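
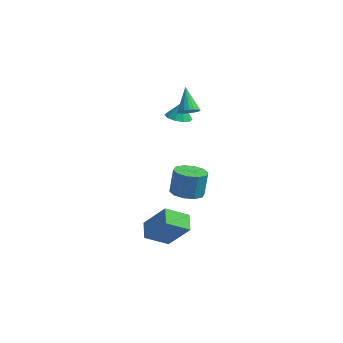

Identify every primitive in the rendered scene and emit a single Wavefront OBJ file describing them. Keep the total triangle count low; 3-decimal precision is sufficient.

v 0.475 -3.715 -4.739
v -0.75 -4.205 -3.87
v 0.216 -2.707 -4.537
v -1.009 -3.197 -3.667
v 1.669 -3.743 -3.073
v 0.444 -4.233 -2.203
v 1.41 -2.735 -2.87
v 0.185 -3.225 -2.001
v 0.735 -0.105 -3.81
v 1.293 -0.837 -3.473
v 1.363 -0.166 -2.133
v 0.805 0.565 -2.47
v 1.66 -0.413 -3.704
v 1.729 0.257 -2.364
v 1.673 0.128 -3.975
v 1.742 0.799 -2.635
v 1.328 0.58 -4.184
v 1.397 1.251 -2.844
v 0.756 0.771 -4.249
v 0.826 1.441 -2.909
v 0.177 0.626 -4.147
v 0.247 1.297 -2.807
v -0.189 0.203 -3.916
v -0.12 0.873 -2.576
v -0.202 -0.339 -3.645
v -0.133 0.332 -2.305
v 0.143 -0.791 -3.436
v 0.212 -0.12 -2.096
v 0.714 -0.981 -3.371
v 0.784 -0.311 -2.031
v 0.01 1.035 1.902
v 0.507 1.531 1.586
v 0.13 1.485 2.798
v 0.07 1.717 1.551
v -0.39 1.642 1.65
v -0.696 1.335 1.845
v -0.733 0.913 2.062
v -0.486 0.538 2.218
v -0.049 0.352 2.253
v 0.41 0.427 2.155
v 0.717 0.734 1.959
v 0.754 1.156 1.742
v 0.75 0.227 3.36
v 1.268 0.149 3.71
v 0.31 1.433 4.28
v 1.353 0.33 3.514
v 1.318 0.49 3.286
v 1.171 0.599 3.074
v 0.941 0.634 2.918
v 0.673 0.588 2.849
v 0.42 0.471 2.882
v 0.233 0.305 3.009
v 0.148 0.124 3.206
v 0.183 -0.037 3.433
v 0.33 -0.145 3.646
v 0.56 -0.18 3.802
v 0.828 -0.134 3.87
v 1.081 -0.017 3.838
f 2 4 1
f 5 2 1
f 1 4 3
f 3 5 1
f 2 8 4
f 6 2 5
f 6 8 2
f 4 8 3
f 7 5 3
f 3 8 7
f 7 6 5
f 8 6 7
f 10 9 13
f 10 13 11
f 11 13 14
f 11 14 12
f 13 9 15
f 13 15 14
f 14 15 16
f 14 16 12
f 15 9 17
f 15 17 16
f 16 17 18
f 16 18 12
f 17 9 19
f 17 19 18
f 18 19 20
f 18 20 12
f 19 9 21
f 19 21 20
f 20 21 22
f 20 22 12
f 21 9 23
f 21 23 22
f 22 23 24
f 22 24 12
f 23 9 25
f 23 25 24
f 24 25 26
f 24 26 12
f 25 9 27
f 25 27 26
f 26 27 28
f 26 28 12
f 27 9 29
f 27 29 28
f 28 29 30
f 28 30 12
f 29 9 10
f 29 10 30
f 30 10 11
f 30 11 12
f 32 31 34
f 32 34 33
f 34 31 35
f 34 35 33
f 35 31 36
f 35 36 33
f 36 31 37
f 36 37 33
f 37 31 38
f 37 38 33
f 38 31 39
f 38 39 33
f 39 31 40
f 39 40 33
f 40 31 41
f 40 41 33
f 41 31 42
f 41 42 33
f 42 31 32
f 42 32 33
f 44 43 46
f 44 46 45
f 46 43 47
f 46 47 45
f 47 43 48
f 47 48 45
f 48 43 49
f 48 49 45
f 49 43 50
f 49 50 45
f 50 43 51
f 50 51 45
f 51 43 52
f 51 52 45
f 52 43 53
f 52 53 45
f 53 43 54
f 53 54 45
f 54 43 55
f 54 55 45
f 55 43 56
f 55 56 45
f 56 43 57
f 56 57 45
f 57 43 58
f 57 58 45
f 58 43 44
f 58 44 45



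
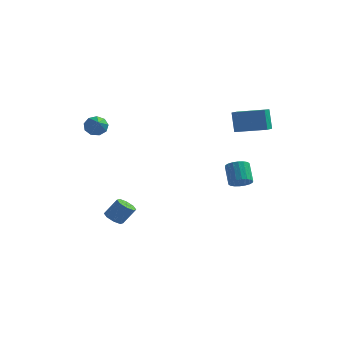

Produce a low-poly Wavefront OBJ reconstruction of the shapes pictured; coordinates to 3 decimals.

v -2.766 -1.617 -4.502
v -2.24 -1.916 -4.74
v -1.588 -1.582 -3.715
v -2.114 -1.283 -3.478
v -2.267 -1.439 -4.878
v -1.614 -1.105 -3.854
v -2.586 -1.066 -4.797
v -1.933 -0.732 -3.772
v -3.011 -1.016 -4.543
v -2.358 -0.682 -3.518
v -3.292 -1.318 -4.265
v -2.64 -0.984 -3.24
v -3.266 -1.795 -4.126
v -2.613 -1.461 -3.102
v -2.947 -2.168 -4.208
v -2.294 -1.834 -3.183
v -2.522 -2.218 -4.462
v -1.869 -1.884 -3.437
v 3.144 1.756 1.712
v 2.857 2.112 3.035
v 3.095 2.824 1.414
v 2.808 3.18 2.737
v 4.992 1.94 2.063
v 4.705 2.296 3.386
v 4.943 3.008 1.765
v 4.656 3.364 3.088
v -3.673 -1.793 2.553
v -3.388 -1.993 1.958
v -2.867 -3.367 3.467
v -3.093 -1.707 2.19
v -3.07 -1.461 2.592
v -3.329 -1.371 2.976
v -3.749 -1.478 3.163
v -4.134 -1.733 3.064
v -4.303 -2.016 2.726
v -4.178 -2.195 2.308
v -3.817 -2.186 2.004
v 3.634 1.513 -2.061
v 4.25 1.477 -1.732
v 3.763 2.291 -0.729
v 3.146 2.327 -1.059
v 4.285 1.725 -1.916
v 3.798 2.539 -0.914
v 4.191 1.931 -2.13
v 3.703 2.745 -1.128
v 3.986 2.055 -2.33
v 3.499 2.869 -1.328
v 3.712 2.071 -2.476
v 3.224 2.885 -1.474
v 3.422 1.977 -2.541
v 2.934 2.791 -1.539
v 3.174 1.791 -2.51
v 2.687 2.605 -1.508
v 3.017 1.549 -2.391
v 2.53 2.363 -1.388
v 2.982 1.301 -2.206
v 2.495 2.115 -1.204
v 3.077 1.095 -1.992
v 2.589 1.909 -0.99
v 3.281 0.971 -1.792
v 2.794 1.785 -0.79
v 3.556 0.955 -1.646
v 3.068 1.769 -0.644
v 3.846 1.049 -1.581
v 3.358 1.863 -0.579
v 4.093 1.235 -1.612
v 3.606 2.049 -0.61
f 2 1 5
f 2 5 3
f 3 5 6
f 3 6 4
f 5 1 7
f 5 7 6
f 6 7 8
f 6 8 4
f 7 1 9
f 7 9 8
f 8 9 10
f 8 10 4
f 9 1 11
f 9 11 10
f 10 11 12
f 10 12 4
f 11 1 13
f 11 13 12
f 12 13 14
f 12 14 4
f 13 1 15
f 13 15 14
f 14 15 16
f 14 16 4
f 15 1 17
f 15 17 16
f 16 17 18
f 16 18 4
f 17 1 2
f 17 2 18
f 18 2 3
f 18 3 4
f 20 22 19
f 23 20 19
f 19 22 21
f 21 23 19
f 20 26 22
f 24 20 23
f 24 26 20
f 22 26 21
f 25 23 21
f 21 26 25
f 25 24 23
f 26 24 25
f 28 27 30
f 28 30 29
f 30 27 31
f 30 31 29
f 31 27 32
f 31 32 29
f 32 27 33
f 32 33 29
f 33 27 34
f 33 34 29
f 34 27 35
f 34 35 29
f 35 27 36
f 35 36 29
f 36 27 37
f 36 37 29
f 37 27 28
f 37 28 29
f 39 38 42
f 39 42 40
f 40 42 43
f 40 43 41
f 42 38 44
f 42 44 43
f 43 44 45
f 43 45 41
f 44 38 46
f 44 46 45
f 45 46 47
f 45 47 41
f 46 38 48
f 46 48 47
f 47 48 49
f 47 49 41
f 48 38 50
f 48 50 49
f 49 50 51
f 49 51 41
f 50 38 52
f 50 52 51
f 51 52 53
f 51 53 41
f 52 38 54
f 52 54 53
f 53 54 55
f 53 55 41
f 54 38 56
f 54 56 55
f 55 56 57
f 55 57 41
f 56 38 58
f 56 58 57
f 57 58 59
f 57 59 41
f 58 38 60
f 58 60 59
f 59 60 61
f 59 61 41
f 60 38 62
f 60 62 61
f 61 62 63
f 61 63 41
f 62 38 64
f 62 64 63
f 63 64 65
f 63 65 41
f 64 38 66
f 64 66 65
f 65 66 67
f 65 67 41
f 66 38 39
f 66 39 67
f 67 39 40
f 67 40 41



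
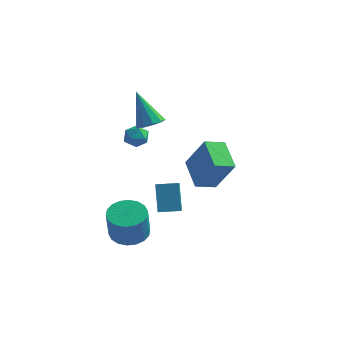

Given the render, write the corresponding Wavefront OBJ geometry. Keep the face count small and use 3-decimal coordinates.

v -1.904 1.98 2.41
v -1.443 2.592 2.49
v -2.836 2.44 4.27
v -1.835 2.732 2.259
v -2.253 2.585 2.086
v -2.538 2.207 2.037
v -2.58 1.742 2.13
v -2.365 1.369 2.33
v -1.973 1.228 2.562
v -1.555 1.375 2.735
v -1.27 1.753 2.784
v -1.227 2.218 2.691
v -4.02 4.231 0.043
v -3.386 4.586 -0.076
v -3.414 3.254 0.356
v -2.78 3.609 0.237
v -3.209 3.802 0.803
v -3.584 4.405 0.61
v -3.216 3.435 -0.33
v -3.591 4.038 -0.523
v -2.889 4.094 -0.306
v -2.885 4.321 0.394
v -3.915 3.519 -0.114
v -3.911 3.746 0.586
v -1.959 -1.039 -3.534
v -1.327 -0.281 -3.32
v -1.229 -0.843 -1.613
v -1.861 -1.601 -1.826
v -1.73 -0.101 -3.238
v -1.633 -0.663 -1.531
v -2.179 -0.107 -3.214
v -2.082 -0.669 -1.507
v -2.584 -0.297 -3.254
v -2.487 -0.859 -1.546
v -2.866 -0.635 -3.349
v -2.768 -1.197 -1.641
v -2.967 -1.052 -3.48
v -2.87 -1.614 -1.773
v -2.869 -1.467 -3.622
v -2.772 -2.029 -1.915
v -2.591 -1.797 -3.747
v -2.493 -2.359 -2.04
v -2.187 -1.977 -3.829
v -2.09 -2.539 -2.122
v -1.738 -1.971 -3.853
v -1.641 -2.533 -2.146
v -1.333 -1.781 -3.814
v -1.236 -2.343 -2.106
v -1.052 -1.443 -3.719
v -0.954 -2.005 -2.011
v -0.95 -1.026 -3.587
v -0.853 -1.588 -1.88
v -1.048 -0.611 -3.445
v -0.951 -1.173 -1.738
v -0.99 0.512 -2.842
v -0.682 -0.52 -2.169
v -1.39 1.307 -1.441
v -1.083 0.275 -0.767
v 0.063 0.885 -2.753
v 0.37 -0.147 -2.079
v -0.338 1.68 -1.351
v -0.03 0.648 -0.678
v 0.743 -0.613 1.695
v 1.769 -0.862 3.475
v 1.513 0.126 1.354
v 2.539 -0.123 3.134
v 1.661 -1.897 0.986
v 2.687 -2.146 2.766
v 2.431 -1.158 0.645
v 3.457 -1.407 2.425
f 2 1 4
f 2 4 3
f 4 1 5
f 4 5 3
f 5 1 6
f 5 6 3
f 6 1 7
f 6 7 3
f 7 1 8
f 7 8 3
f 8 1 9
f 8 9 3
f 9 1 10
f 9 10 3
f 10 1 11
f 10 11 3
f 11 1 12
f 11 12 3
f 12 1 2
f 12 2 3
f 13 24 18
f 13 18 14
f 13 14 20
f 13 20 23
f 13 23 24
f 14 18 22
f 18 24 17
f 24 23 15
f 23 20 19
f 20 14 21
f 16 22 17
f 16 17 15
f 16 15 19
f 16 19 21
f 16 21 22
f 17 22 18
f 15 17 24
f 19 15 23
f 21 19 20
f 22 21 14
f 26 25 29
f 26 29 27
f 27 29 30
f 27 30 28
f 29 25 31
f 29 31 30
f 30 31 32
f 30 32 28
f 31 25 33
f 31 33 32
f 32 33 34
f 32 34 28
f 33 25 35
f 33 35 34
f 34 35 36
f 34 36 28
f 35 25 37
f 35 37 36
f 36 37 38
f 36 38 28
f 37 25 39
f 37 39 38
f 38 39 40
f 38 40 28
f 39 25 41
f 39 41 40
f 40 41 42
f 40 42 28
f 41 25 43
f 41 43 42
f 42 43 44
f 42 44 28
f 43 25 45
f 43 45 44
f 44 45 46
f 44 46 28
f 45 25 47
f 45 47 46
f 46 47 48
f 46 48 28
f 47 25 49
f 47 49 48
f 48 49 50
f 48 50 28
f 49 25 51
f 49 51 50
f 50 51 52
f 50 52 28
f 51 25 53
f 51 53 52
f 52 53 54
f 52 54 28
f 53 25 26
f 53 26 54
f 54 26 27
f 54 27 28
f 56 58 55
f 59 56 55
f 55 58 57
f 57 59 55
f 56 62 58
f 60 56 59
f 60 62 56
f 58 62 57
f 61 59 57
f 57 62 61
f 61 60 59
f 62 60 61
f 64 66 63
f 67 64 63
f 63 66 65
f 65 67 63
f 64 70 66
f 68 64 67
f 68 70 64
f 66 70 65
f 69 67 65
f 65 70 69
f 69 68 67
f 70 68 69



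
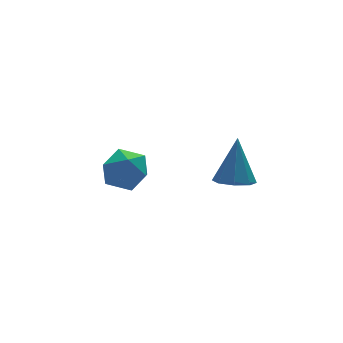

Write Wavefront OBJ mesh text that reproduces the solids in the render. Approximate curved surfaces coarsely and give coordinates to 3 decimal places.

v -2.662 2.761 -2.318
v -2.212 2.454 -1.431
v -2.268 1.286 -3.029
v -1.818 0.979 -2.142
v -2.851 1.092 -2.188
v -3.095 2.004 -1.749
v -1.385 1.736 -2.711
v -1.629 2.648 -2.272
v -1.423 1.821 -1.674
v -2.329 1.423 -1.351
v -2.151 2.317 -3.109
v -3.057 1.919 -2.786
v -0.116 -2.642 -0.663
v 0.566 -3.059 -0.696
v 0.376 -1.978 1.103
v 0.626 -2.495 -0.925
v 0.251 -2.017 -1.001
v -0.339 -1.905 -0.879
v -0.798 -2.225 -0.63
v -0.857 -2.79 -0.401
v -0.482 -3.268 -0.325
v 0.107 -3.38 -0.448
f 1 12 6
f 1 6 2
f 1 2 8
f 1 8 11
f 1 11 12
f 2 6 10
f 6 12 5
f 12 11 3
f 11 8 7
f 8 2 9
f 4 10 5
f 4 5 3
f 4 3 7
f 4 7 9
f 4 9 10
f 5 10 6
f 3 5 12
f 7 3 11
f 9 7 8
f 10 9 2
f 14 13 16
f 14 16 15
f 16 13 17
f 16 17 15
f 17 13 18
f 17 18 15
f 18 13 19
f 18 19 15
f 19 13 20
f 19 20 15
f 20 13 21
f 20 21 15
f 21 13 22
f 21 22 15
f 22 13 14
f 22 14 15



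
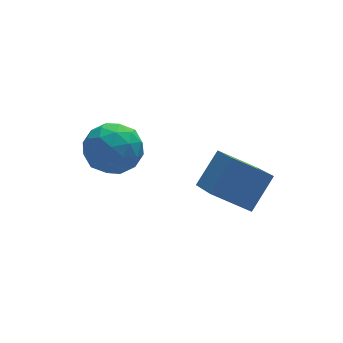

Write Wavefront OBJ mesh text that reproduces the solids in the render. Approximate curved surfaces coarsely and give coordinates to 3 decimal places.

v -0.383 -1.458 -1.262
v -0.467 -2.935 -0.346
v 0.452 -0.934 -0.34
v 0.368 -2.411 0.576
v 0.692 -1.949 -1.956
v 0.608 -3.426 -1.04
v 1.527 -1.425 -1.034
v 1.443 -2.902 -0.118
v -3.091 0.965 -0.594
v -2.341 1.396 -1.026
v -2.239 -0.336 -0.414
v -1.489 0.095 -0.846
v -1.776 0.389 0.03
v -2.302 1.192 -0.082
v -2.278 -0.132 -1.358
v -2.804 0.671 -1.47
v -1.838 0.718 -1.499
v -1.528 1.04 -0.641
v -3.052 0.02 -0.799
v -2.742 0.342 0.059
v -2.791 1.294 -0.826
v -1.789 -0.234 -0.614
v -1.958 -0.062 -0.099
v -1.517 0.191 -0.354
v -2.768 1.175 -0.27
v -2.327 1.428 -0.525
v -1.995 0.836 0.096
v -2.253 -0.368 -0.915
v -1.812 -0.115 -1.17
v -3.063 0.869 -1.086
v -2.622 1.122 -1.341
v -2.585 0.224 -1.536
v -2.055 1.149 -1.358
v -1.554 0.385 -1.252
v -2.017 0.251 -1.553
v -2.327 0.724 -1.619
v -1.872 1.339 -0.854
v -1.371 0.574 -0.748
v -1.54 0.747 -0.233
v -1.85 1.219 -0.298
v -1.577 0.94 -1.132
v -3.209 0.486 -0.692
v -2.708 -0.279 -0.586
v -2.73 -0.159 -1.142
v -3.04 0.313 -1.207
v -3.026 0.675 -0.188
v -2.525 -0.089 -0.082
v -2.253 0.336 0.179
v -2.563 0.809 0.113
v -3.003 0.12 -0.308
f 2 4 1
f 5 2 1
f 1 4 3
f 3 5 1
f 2 8 4
f 6 2 5
f 6 8 2
f 4 8 3
f 7 5 3
f 3 8 7
f 7 6 5
f 8 6 7
f 9 46 25
f 46 20 49
f 25 49 14
f 46 49 25
f 9 25 21
f 25 14 26
f 21 26 10
f 25 26 21
f 9 21 30
f 21 10 31
f 30 31 16
f 21 31 30
f 9 30 42
f 30 16 45
f 42 45 19
f 30 45 42
f 9 42 46
f 42 19 50
f 46 50 20
f 42 50 46
f 10 26 37
f 26 14 40
f 37 40 18
f 26 40 37
f 14 49 27
f 49 20 48
f 27 48 13
f 49 48 27
f 20 50 47
f 50 19 43
f 47 43 11
f 50 43 47
f 19 45 44
f 45 16 32
f 44 32 15
f 45 32 44
f 16 31 36
f 31 10 33
f 36 33 17
f 31 33 36
f 12 38 24
f 38 18 39
f 24 39 13
f 38 39 24
f 12 24 22
f 24 13 23
f 22 23 11
f 24 23 22
f 12 22 29
f 22 11 28
f 29 28 15
f 22 28 29
f 12 29 34
f 29 15 35
f 34 35 17
f 29 35 34
f 12 34 38
f 34 17 41
f 38 41 18
f 34 41 38
f 13 39 27
f 39 18 40
f 27 40 14
f 39 40 27
f 11 23 47
f 23 13 48
f 47 48 20
f 23 48 47
f 15 28 44
f 28 11 43
f 44 43 19
f 28 43 44
f 17 35 36
f 35 15 32
f 36 32 16
f 35 32 36
f 18 41 37
f 41 17 33
f 37 33 10
f 41 33 37



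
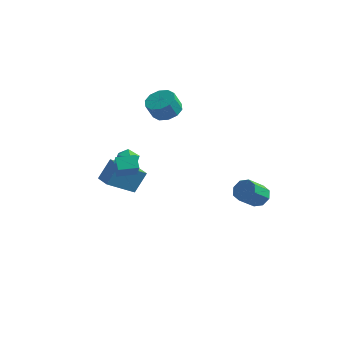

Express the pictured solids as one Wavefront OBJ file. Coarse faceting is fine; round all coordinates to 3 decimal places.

v 4.113 2.387 -4.494
v 4.835 2.146 -4.378
v 4.329 1.113 -3.37
v 3.607 1.353 -3.486
v 4.681 2.58 -4.011
v 4.174 1.547 -3.003
v 4.194 2.901 -3.927
v 3.687 1.868 -2.918
v 3.66 2.921 -4.175
v 3.153 1.887 -3.166
v 3.391 2.627 -4.61
v 2.885 1.594 -3.602
v 3.546 2.193 -4.977
v 3.039 1.16 -3.969
v 4.033 1.872 -5.062
v 3.526 0.839 -4.053
v 4.567 1.853 -4.814
v 4.06 0.819 -3.805
v -3.415 -2.75 -1.835
v -3.009 -2.014 -0.629
v -2.298 -1.517 -2.963
v -1.892 -0.781 -1.757
v -2.608 -3.379 -1.723
v -2.202 -2.643 -0.517
v -1.491 -2.146 -2.851
v -1.085 -1.41 -1.645
v -4.157 2.237 -3.671
v -3.795 2.616 -3.054
v -3.745 1.084 -3.206
v -3.383 1.463 -2.589
v -4.191 1.44 -2.632
v -4.446 2.153 -2.919
v -3.094 1.547 -3.341
v -3.349 2.26 -3.628
v -3.138 2.189 -2.85
v -3.816 2.123 -2.412
v -3.724 1.577 -3.848
v -4.402 1.511 -3.41
v -1.832 3.199 0.707
v -1.017 2.731 0.735
v -1.294 2.312 1.781
v -2.108 2.781 1.753
v -0.93 3.256 0.968
v -1.207 2.838 2.014
v -1.188 3.759 1.101
v -1.465 3.341 2.147
v -1.691 4.049 1.084
v -1.968 3.631 2.13
v -2.248 4.014 0.922
v -2.525 3.596 1.968
v -2.646 3.668 0.679
v -2.923 3.249 1.725
v -2.733 3.142 0.446
v -3.01 2.724 1.492
v -2.475 2.639 0.313
v -2.752 2.221 1.359
v -1.972 2.349 0.33
v -2.249 1.931 1.376
v -1.415 2.384 0.492
v -1.692 1.966 1.538
v -2.109 -3.474 0.113
v -1.746 -4.032 1.051
v -1.175 -2.82 0.141
v -0.812 -3.379 1.079
v -1.668 -4.081 -0.419
v -1.305 -4.64 0.519
v -0.734 -3.428 -0.391
v -0.371 -3.986 0.547
f 2 1 5
f 2 5 3
f 3 5 6
f 3 6 4
f 5 1 7
f 5 7 6
f 6 7 8
f 6 8 4
f 7 1 9
f 7 9 8
f 8 9 10
f 8 10 4
f 9 1 11
f 9 11 10
f 10 11 12
f 10 12 4
f 11 1 13
f 11 13 12
f 12 13 14
f 12 14 4
f 13 1 15
f 13 15 14
f 14 15 16
f 14 16 4
f 15 1 17
f 15 17 16
f 16 17 18
f 16 18 4
f 17 1 2
f 17 2 18
f 18 2 3
f 18 3 4
f 20 22 19
f 23 20 19
f 19 22 21
f 21 23 19
f 20 26 22
f 24 20 23
f 24 26 20
f 22 26 21
f 25 23 21
f 21 26 25
f 25 24 23
f 26 24 25
f 27 38 32
f 27 32 28
f 27 28 34
f 27 34 37
f 27 37 38
f 28 32 36
f 32 38 31
f 38 37 29
f 37 34 33
f 34 28 35
f 30 36 31
f 30 31 29
f 30 29 33
f 30 33 35
f 30 35 36
f 31 36 32
f 29 31 38
f 33 29 37
f 35 33 34
f 36 35 28
f 40 39 43
f 40 43 41
f 41 43 44
f 41 44 42
f 43 39 45
f 43 45 44
f 44 45 46
f 44 46 42
f 45 39 47
f 45 47 46
f 46 47 48
f 46 48 42
f 47 39 49
f 47 49 48
f 48 49 50
f 48 50 42
f 49 39 51
f 49 51 50
f 50 51 52
f 50 52 42
f 51 39 53
f 51 53 52
f 52 53 54
f 52 54 42
f 53 39 55
f 53 55 54
f 54 55 56
f 54 56 42
f 55 39 57
f 55 57 56
f 56 57 58
f 56 58 42
f 57 39 59
f 57 59 58
f 58 59 60
f 58 60 42
f 59 39 40
f 59 40 60
f 60 40 41
f 60 41 42
f 62 64 61
f 65 62 61
f 61 64 63
f 63 65 61
f 62 68 64
f 66 62 65
f 66 68 62
f 64 68 63
f 67 65 63
f 63 68 67
f 67 66 65
f 68 66 67



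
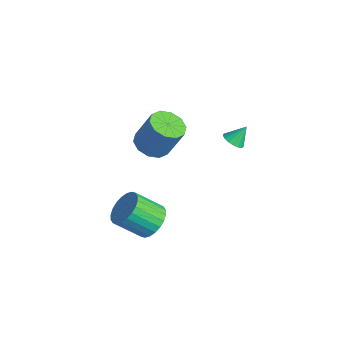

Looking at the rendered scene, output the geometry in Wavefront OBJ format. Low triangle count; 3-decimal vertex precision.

v 0.57 -2.34 0.257
v 1.544 -2.32 0.674
v 1.044 -3.641 1.901
v 0.07 -3.66 1.483
v 1.352 -2.035 0.904
v 0.852 -3.355 2.13
v 1.041 -1.795 1.035
v 0.541 -3.116 2.261
v 0.658 -1.639 1.047
v 0.159 -2.959 2.274
v 0.262 -1.589 0.939
v -0.237 -2.909 2.166
v -0.087 -1.654 0.727
v -0.587 -2.974 1.954
v -0.336 -1.823 0.444
v -0.836 -3.143 1.671
v -0.448 -2.071 0.132
v -0.947 -3.391 1.359
v -0.404 -2.359 -0.161
v -0.904 -3.68 1.066
v -0.212 -2.645 -0.39
v -0.712 -3.965 0.836
v 0.099 -2.884 -0.521
v -0.401 -4.205 0.705
v 0.481 -3.041 -0.534
v -0.018 -4.361 0.693
v 0.877 -3.091 -0.426
v 0.378 -4.411 0.801
v 1.227 -3.026 -0.214
v 0.727 -4.346 1.013
v 1.476 -2.857 0.069
v 0.976 -4.177 1.296
v 1.587 -2.609 0.381
v 1.088 -3.929 1.608
v -3.619 -0.562 2.439
v -2.742 -1.136 2.37
v -2.145 -0.452 4.252
v -3.021 0.122 4.321
v -2.619 -0.551 2.118
v -2.022 0.133 4
v -2.877 0.03 1.989
v -2.28 0.714 3.871
v -3.419 0.385 2.031
v -2.822 1.069 3.914
v -4.037 0.378 2.23
v -3.44 1.062 4.112
v -4.495 0.012 2.508
v -3.898 0.696 4.39
v -4.618 -0.573 2.76
v -4.021 0.111 4.642
v -4.36 -1.154 2.889
v -3.763 -0.47 4.771
v -3.818 -1.509 2.846
v -3.221 -0.825 4.729
v -3.2 -1.502 2.648
v -2.603 -0.818 4.53
v -2.19 3.479 2.419
v -1.593 3.687 2.23
v -2.15 4.221 3.361
v -1.791 3.884 2.083
v -2.081 3.988 2.013
v -2.396 3.976 2.036
v -2.663 3.85 2.147
v -2.823 3.639 2.32
v -2.837 3.392 2.515
v -2.703 3.164 2.689
v -2.452 3.009 2.8
v -2.141 2.961 2.824
v -1.841 3.032 2.756
v -1.621 3.206 2.61
v -1.531 3.442 2.42
f 2 1 5
f 2 5 3
f 3 5 6
f 3 6 4
f 5 1 7
f 5 7 6
f 6 7 8
f 6 8 4
f 7 1 9
f 7 9 8
f 8 9 10
f 8 10 4
f 9 1 11
f 9 11 10
f 10 11 12
f 10 12 4
f 11 1 13
f 11 13 12
f 12 13 14
f 12 14 4
f 13 1 15
f 13 15 14
f 14 15 16
f 14 16 4
f 15 1 17
f 15 17 16
f 16 17 18
f 16 18 4
f 17 1 19
f 17 19 18
f 18 19 20
f 18 20 4
f 19 1 21
f 19 21 20
f 20 21 22
f 20 22 4
f 21 1 23
f 21 23 22
f 22 23 24
f 22 24 4
f 23 1 25
f 23 25 24
f 24 25 26
f 24 26 4
f 25 1 27
f 25 27 26
f 26 27 28
f 26 28 4
f 27 1 29
f 27 29 28
f 28 29 30
f 28 30 4
f 29 1 31
f 29 31 30
f 30 31 32
f 30 32 4
f 31 1 33
f 31 33 32
f 32 33 34
f 32 34 4
f 33 1 2
f 33 2 34
f 34 2 3
f 34 3 4
f 36 35 39
f 36 39 37
f 37 39 40
f 37 40 38
f 39 35 41
f 39 41 40
f 40 41 42
f 40 42 38
f 41 35 43
f 41 43 42
f 42 43 44
f 42 44 38
f 43 35 45
f 43 45 44
f 44 45 46
f 44 46 38
f 45 35 47
f 45 47 46
f 46 47 48
f 46 48 38
f 47 35 49
f 47 49 48
f 48 49 50
f 48 50 38
f 49 35 51
f 49 51 50
f 50 51 52
f 50 52 38
f 51 35 53
f 51 53 52
f 52 53 54
f 52 54 38
f 53 35 55
f 53 55 54
f 54 55 56
f 54 56 38
f 55 35 36
f 55 36 56
f 56 36 37
f 56 37 38
f 58 57 60
f 58 60 59
f 60 57 61
f 60 61 59
f 61 57 62
f 61 62 59
f 62 57 63
f 62 63 59
f 63 57 64
f 63 64 59
f 64 57 65
f 64 65 59
f 65 57 66
f 65 66 59
f 66 57 67
f 66 67 59
f 67 57 68
f 67 68 59
f 68 57 69
f 68 69 59
f 69 57 70
f 69 70 59
f 70 57 71
f 70 71 59
f 71 57 58
f 71 58 59



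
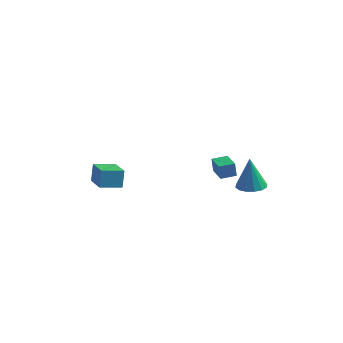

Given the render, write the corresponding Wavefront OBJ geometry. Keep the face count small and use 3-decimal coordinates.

v 1.951 -2.51 -0.636
v 1.871 -2.547 0.169
v 2.493 -1.927 -0.555
v 2.413 -1.964 0.25
v 2.767 -3.276 -0.59
v 2.687 -3.313 0.215
v 3.309 -2.693 -0.509
v 3.229 -2.73 0.296
v 2.861 -0.292 -2.493
v 3.594 -0.581 -2.445
v 2.739 -0.288 -0.627
v 3.64 -0.175 -2.443
v 3.478 0.2 -2.454
v 3.15 0.443 -2.476
v 2.744 0.49 -2.502
v 2.37 0.326 -2.526
v 2.127 -0.002 -2.541
v 2.081 -0.409 -2.543
v 2.244 -0.784 -2.532
v 2.572 -1.027 -2.51
v 2.977 -1.073 -2.484
v 3.351 -0.91 -2.46
v -3.365 -4.308 -2.395
v -3.411 -4.042 -1.37
v -4.491 -3.291 -2.71
v -4.537 -3.024 -1.685
v -2.563 -3.476 -2.575
v -2.609 -3.209 -1.55
v -3.689 -2.458 -2.89
v -3.735 -2.192 -1.865
f 2 4 1
f 5 2 1
f 1 4 3
f 3 5 1
f 2 8 4
f 6 2 5
f 6 8 2
f 4 8 3
f 7 5 3
f 3 8 7
f 7 6 5
f 8 6 7
f 10 9 12
f 10 12 11
f 12 9 13
f 12 13 11
f 13 9 14
f 13 14 11
f 14 9 15
f 14 15 11
f 15 9 16
f 15 16 11
f 16 9 17
f 16 17 11
f 17 9 18
f 17 18 11
f 18 9 19
f 18 19 11
f 19 9 20
f 19 20 11
f 20 9 21
f 20 21 11
f 21 9 22
f 21 22 11
f 22 9 10
f 22 10 11
f 24 26 23
f 27 24 23
f 23 26 25
f 25 27 23
f 24 30 26
f 28 24 27
f 28 30 24
f 26 30 25
f 29 27 25
f 25 30 29
f 29 28 27
f 30 28 29



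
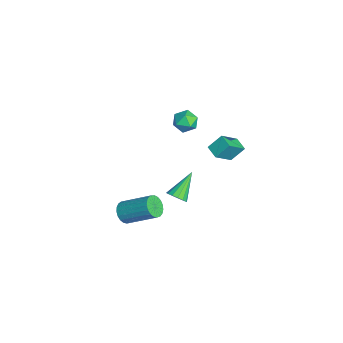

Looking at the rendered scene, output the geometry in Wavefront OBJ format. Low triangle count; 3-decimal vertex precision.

v -1.504 -0.361 -4.025
v -0.963 -0.081 -3.77
v -2.596 0.681 -2.855
v -1.052 0.12 -4.032
v -1.262 0.192 -4.292
v -1.537 0.115 -4.48
v -1.802 -0.089 -4.547
v -1.988 -0.366 -4.473
v -2.044 -0.642 -4.279
v -1.955 -0.843 -4.018
v -1.745 -0.914 -3.758
v -1.471 -0.838 -3.569
v -1.205 -0.634 -3.503
v -1.019 -0.356 -3.577
v -2.786 0.922 0.968
v -2.367 0.538 1.545
v -3.833 0.182 1.235
v -3.414 -0.202 1.812
v -3.624 0.573 1.912
v -2.977 1.031 1.748
v -3.223 -0.311 1.032
v -2.576 0.147 0.868
v -2.638 -0.224 1.585
v -2.885 0.322 2.129
v -3.315 0.398 0.651
v -3.562 0.944 1.195
v -0.904 -3.374 -4.411
v -0.245 -3.71 -4.414
v 0.583 -2.103 -3.233
v -0.076 -1.766 -3.229
v -0.228 -3.534 -4.666
v 0.6 -1.926 -3.485
v -0.328 -3.33 -4.874
v 0.499 -1.722 -3.692
v -0.528 -3.134 -5.001
v 0.3 -1.526 -3.82
v -0.792 -2.979 -5.026
v 0.035 -1.371 -3.845
v -1.076 -2.892 -4.945
v -0.249 -1.284 -3.764
v -1.33 -2.889 -4.772
v -0.503 -1.281 -3.59
v -1.511 -2.97 -4.536
v -0.683 -1.362 -3.354
v -1.586 -3.12 -4.278
v -0.759 -1.512 -3.097
v -1.543 -3.314 -4.044
v -0.716 -1.707 -2.862
v -1.39 -3.519 -3.872
v -0.563 -1.911 -2.691
v -1.153 -3.699 -3.794
v -0.325 -2.091 -2.613
v -0.872 -3.822 -3.823
v -0.045 -2.214 -2.641
v -0.597 -3.868 -3.953
v 0.23 -2.26 -2.771
v -0.375 -3.828 -4.162
v 0.452 -2.221 -2.981
v 1.676 0.87 3.432
v 1.587 1.622 4.23
v 1.053 1.819 2.467
v 0.964 2.571 3.265
v 2.436 1.169 3.235
v 2.347 1.921 4.033
v 1.813 2.118 2.27
v 1.724 2.87 3.068
f 2 1 4
f 2 4 3
f 4 1 5
f 4 5 3
f 5 1 6
f 5 6 3
f 6 1 7
f 6 7 3
f 7 1 8
f 7 8 3
f 8 1 9
f 8 9 3
f 9 1 10
f 9 10 3
f 10 1 11
f 10 11 3
f 11 1 12
f 11 12 3
f 12 1 13
f 12 13 3
f 13 1 14
f 13 14 3
f 14 1 2
f 14 2 3
f 15 26 20
f 15 20 16
f 15 16 22
f 15 22 25
f 15 25 26
f 16 20 24
f 20 26 19
f 26 25 17
f 25 22 21
f 22 16 23
f 18 24 19
f 18 19 17
f 18 17 21
f 18 21 23
f 18 23 24
f 19 24 20
f 17 19 26
f 21 17 25
f 23 21 22
f 24 23 16
f 28 27 31
f 28 31 29
f 29 31 32
f 29 32 30
f 31 27 33
f 31 33 32
f 32 33 34
f 32 34 30
f 33 27 35
f 33 35 34
f 34 35 36
f 34 36 30
f 35 27 37
f 35 37 36
f 36 37 38
f 36 38 30
f 37 27 39
f 37 39 38
f 38 39 40
f 38 40 30
f 39 27 41
f 39 41 40
f 40 41 42
f 40 42 30
f 41 27 43
f 41 43 42
f 42 43 44
f 42 44 30
f 43 27 45
f 43 45 44
f 44 45 46
f 44 46 30
f 45 27 47
f 45 47 46
f 46 47 48
f 46 48 30
f 47 27 49
f 47 49 48
f 48 49 50
f 48 50 30
f 49 27 51
f 49 51 50
f 50 51 52
f 50 52 30
f 51 27 53
f 51 53 52
f 52 53 54
f 52 54 30
f 53 27 55
f 53 55 54
f 54 55 56
f 54 56 30
f 55 27 57
f 55 57 56
f 56 57 58
f 56 58 30
f 57 27 28
f 57 28 58
f 58 28 29
f 58 29 30
f 60 62 59
f 63 60 59
f 59 62 61
f 61 63 59
f 60 66 62
f 64 60 63
f 64 66 60
f 62 66 61
f 65 63 61
f 61 66 65
f 65 64 63
f 66 64 65



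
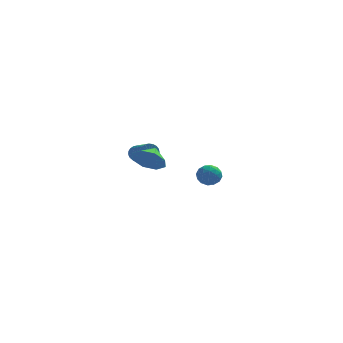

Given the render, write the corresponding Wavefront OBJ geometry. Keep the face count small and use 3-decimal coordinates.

v -0.035 -0.792 0.631
v 0.306 -0.878 0.195
v 0.996 -2.694 1.093
v 0.655 -2.608 1.529
v 0.442 -0.755 0.339
v 1.132 -2.571 1.237
v 0.495 -0.639 0.534
v 1.185 -2.455 1.432
v 0.456 -0.549 0.745
v 1.146 -2.365 1.643
v 0.333 -0.501 0.937
v 1.023 -2.317 1.835
v 0.146 -0.503 1.076
v 0.836 -2.319 1.973
v -0.072 -0.556 1.137
v 0.618 -2.372 2.035
v -0.284 -0.649 1.112
v 0.406 -2.465 2.01
v -0.453 -0.767 1.003
v 0.237 -2.583 1.901
v -0.549 -0.889 0.83
v 0.141 -2.705 1.728
v -0.557 -0.995 0.622
v 0.133 -2.811 1.52
v -0.474 -1.065 0.417
v 0.216 -2.881 1.314
v -0.316 -1.088 0.248
v 0.374 -2.904 1.145
v -0.109 -1.06 0.145
v 0.581 -2.876 1.043
v 0.111 -0.986 0.127
v 0.801 -2.802 1.024
v 0.667 -4.246 1.592
v 1.532 -4.708 1.787
v 1.013 -3.374 2.128
v 1.553 -4.313 1.131
v 1.054 -3.879 0.746
v 0.329 -3.659 0.856
v -0.198 -3.783 1.397
v -0.218 -4.178 2.052
v 0.281 -4.613 2.438
v 1.005 -4.832 2.328
v 3.115 3.707 -2.891
v 3.481 3.961 -3.554
v 4.259 3.379 -2.386
v 4.625 3.633 -3.049
v 4.279 4.159 -2.556
v 3.572 4.362 -2.869
v 4.168 2.978 -3.071
v 3.461 3.181 -3.384
v 4.132 3.511 -3.666
v 4.2 4.241 -3.347
v 3.54 3.099 -2.593
v 3.608 3.829 -2.274
v 3.198 3.863 -3.267
v 4.542 3.477 -2.673
v 4.339 3.786 -2.384
v 4.554 3.936 -2.773
v 3.251 4.098 -2.864
v 3.466 4.248 -3.254
v 3.935 4.364 -2.667
v 4.274 3.092 -2.686
v 4.489 3.242 -3.076
v 3.186 3.404 -3.167
v 3.401 3.554 -3.556
v 3.805 2.976 -3.273
v 3.795 3.748 -3.722
v 4.468 3.555 -3.425
v 4.199 3.17 -3.438
v 3.783 3.289 -3.622
v 3.836 4.177 -3.535
v 4.508 3.984 -3.238
v 4.305 4.293 -2.949
v 3.889 4.412 -3.132
v 4.218 3.912 -3.601
v 3.232 3.356 -2.702
v 3.904 3.163 -2.405
v 3.851 2.928 -2.808
v 3.435 3.047 -2.991
v 3.272 3.785 -2.515
v 3.945 3.592 -2.218
v 3.957 4.051 -2.318
v 3.541 4.17 -2.502
v 3.522 3.428 -2.339
f 2 1 5
f 2 5 3
f 3 5 6
f 3 6 4
f 5 1 7
f 5 7 6
f 6 7 8
f 6 8 4
f 7 1 9
f 7 9 8
f 8 9 10
f 8 10 4
f 9 1 11
f 9 11 10
f 10 11 12
f 10 12 4
f 11 1 13
f 11 13 12
f 12 13 14
f 12 14 4
f 13 1 15
f 13 15 14
f 14 15 16
f 14 16 4
f 15 1 17
f 15 17 16
f 16 17 18
f 16 18 4
f 17 1 19
f 17 19 18
f 18 19 20
f 18 20 4
f 19 1 21
f 19 21 20
f 20 21 22
f 20 22 4
f 21 1 23
f 21 23 22
f 22 23 24
f 22 24 4
f 23 1 25
f 23 25 24
f 24 25 26
f 24 26 4
f 25 1 27
f 25 27 26
f 26 27 28
f 26 28 4
f 27 1 29
f 27 29 28
f 28 29 30
f 28 30 4
f 29 1 31
f 29 31 30
f 30 31 32
f 30 32 4
f 31 1 2
f 31 2 32
f 32 2 3
f 32 3 4
f 34 33 36
f 34 36 35
f 36 33 37
f 36 37 35
f 37 33 38
f 37 38 35
f 38 33 39
f 38 39 35
f 39 33 40
f 39 40 35
f 40 33 41
f 40 41 35
f 41 33 42
f 41 42 35
f 42 33 34
f 42 34 35
f 43 80 59
f 80 54 83
f 59 83 48
f 80 83 59
f 43 59 55
f 59 48 60
f 55 60 44
f 59 60 55
f 43 55 64
f 55 44 65
f 64 65 50
f 55 65 64
f 43 64 76
f 64 50 79
f 76 79 53
f 64 79 76
f 43 76 80
f 76 53 84
f 80 84 54
f 76 84 80
f 44 60 71
f 60 48 74
f 71 74 52
f 60 74 71
f 48 83 61
f 83 54 82
f 61 82 47
f 83 82 61
f 54 84 81
f 84 53 77
f 81 77 45
f 84 77 81
f 53 79 78
f 79 50 66
f 78 66 49
f 79 66 78
f 50 65 70
f 65 44 67
f 70 67 51
f 65 67 70
f 46 72 58
f 72 52 73
f 58 73 47
f 72 73 58
f 46 58 56
f 58 47 57
f 56 57 45
f 58 57 56
f 46 56 63
f 56 45 62
f 63 62 49
f 56 62 63
f 46 63 68
f 63 49 69
f 68 69 51
f 63 69 68
f 46 68 72
f 68 51 75
f 72 75 52
f 68 75 72
f 47 73 61
f 73 52 74
f 61 74 48
f 73 74 61
f 45 57 81
f 57 47 82
f 81 82 54
f 57 82 81
f 49 62 78
f 62 45 77
f 78 77 53
f 62 77 78
f 51 69 70
f 69 49 66
f 70 66 50
f 69 66 70
f 52 75 71
f 75 51 67
f 71 67 44
f 75 67 71



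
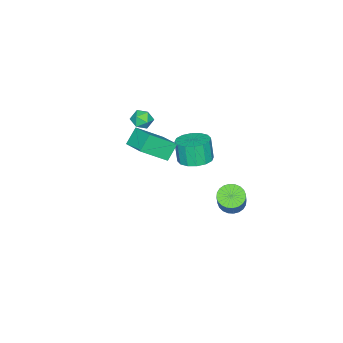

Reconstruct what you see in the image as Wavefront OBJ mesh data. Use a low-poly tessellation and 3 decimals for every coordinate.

v 2.48 0.015 2.872
v 3.641 -0.945 4.031
v 3.118 1.331 3.323
v 4.279 0.371 4.481
v 3.261 -0.071 2.019
v 4.422 -1.031 3.177
v 3.899 1.245 2.469
v 5.06 0.285 3.628
v -0.943 2.326 -4.134
v -0.255 2.168 -4.531
v 0.752 2.716 -3.003
v 0.063 2.874 -2.606
v -0.303 2.471 -4.608
v 0.704 3.018 -3.08
v -0.448 2.751 -4.613
v 0.559 3.299 -3.085
v -0.668 2.967 -4.545
v 0.339 3.515 -3.017
v -0.931 3.086 -4.415
v 0.076 3.634 -2.887
v -1.195 3.088 -4.241
v -0.188 3.636 -2.714
v -1.421 2.975 -4.052
v -0.414 3.523 -2.524
v -1.574 2.763 -3.875
v -0.567 3.311 -2.347
v -1.632 2.484 -3.737
v -0.625 3.032 -2.209
v -1.584 2.182 -3.66
v -0.577 2.729 -2.132
v -1.439 1.901 -3.655
v -0.432 2.449 -2.127
v -1.219 1.685 -3.723
v -0.212 2.233 -2.195
v -0.956 1.566 -3.853
v 0.051 2.114 -2.325
v -0.692 1.564 -4.026
v 0.315 2.112 -2.499
v -0.466 1.677 -4.216
v 0.541 2.225 -2.688
v -0.313 1.889 -4.393
v 0.694 2.437 -2.865
v 0.583 -1.814 2.206
v 1.09 -1.952 1.737
v 0.79 -2.808 2.723
v 1.297 -2.946 2.254
v 1.386 -2.432 2.727
v 1.258 -1.817 2.408
v 0.622 -2.943 2.052
v 0.494 -2.328 1.733
v 1.114 -2.65 1.642
v 1.586 -2.334 2.059
v 0.294 -2.426 2.401
v 0.766 -2.11 2.818
v 2.351 1.988 1.827
v 3.301 2.105 1.981
v 3.12 1.808 3.327
v 2.169 1.692 3.173
v 3.101 2.559 2.054
v 2.92 2.263 3.4
v 2.7 2.861 2.066
v 2.519 2.565 3.412
v 2.205 2.929 2.015
v 2.024 2.632 3.36
v 1.749 2.744 1.913
v 1.568 2.448 3.259
v 1.454 2.357 1.788
v 1.273 2.061 3.134
v 1.4 1.872 1.673
v 1.219 1.575 3.019
v 1.6 1.417 1.6
v 1.419 1.121 2.946
v 2.001 1.115 1.588
v 1.82 0.819 2.934
v 2.496 1.048 1.64
v 2.315 0.751 2.985
v 2.952 1.232 1.741
v 2.771 0.936 3.087
v 3.247 1.619 1.866
v 3.066 1.323 3.212
f 2 4 1
f 5 2 1
f 1 4 3
f 3 5 1
f 2 8 4
f 6 2 5
f 6 8 2
f 4 8 3
f 7 5 3
f 3 8 7
f 7 6 5
f 8 6 7
f 10 9 13
f 10 13 11
f 11 13 14
f 11 14 12
f 13 9 15
f 13 15 14
f 14 15 16
f 14 16 12
f 15 9 17
f 15 17 16
f 16 17 18
f 16 18 12
f 17 9 19
f 17 19 18
f 18 19 20
f 18 20 12
f 19 9 21
f 19 21 20
f 20 21 22
f 20 22 12
f 21 9 23
f 21 23 22
f 22 23 24
f 22 24 12
f 23 9 25
f 23 25 24
f 24 25 26
f 24 26 12
f 25 9 27
f 25 27 26
f 26 27 28
f 26 28 12
f 27 9 29
f 27 29 28
f 28 29 30
f 28 30 12
f 29 9 31
f 29 31 30
f 30 31 32
f 30 32 12
f 31 9 33
f 31 33 32
f 32 33 34
f 32 34 12
f 33 9 35
f 33 35 34
f 34 35 36
f 34 36 12
f 35 9 37
f 35 37 36
f 36 37 38
f 36 38 12
f 37 9 39
f 37 39 38
f 38 39 40
f 38 40 12
f 39 9 41
f 39 41 40
f 40 41 42
f 40 42 12
f 41 9 10
f 41 10 42
f 42 10 11
f 42 11 12
f 43 54 48
f 43 48 44
f 43 44 50
f 43 50 53
f 43 53 54
f 44 48 52
f 48 54 47
f 54 53 45
f 53 50 49
f 50 44 51
f 46 52 47
f 46 47 45
f 46 45 49
f 46 49 51
f 46 51 52
f 47 52 48
f 45 47 54
f 49 45 53
f 51 49 50
f 52 51 44
f 56 55 59
f 56 59 57
f 57 59 60
f 57 60 58
f 59 55 61
f 59 61 60
f 60 61 62
f 60 62 58
f 61 55 63
f 61 63 62
f 62 63 64
f 62 64 58
f 63 55 65
f 63 65 64
f 64 65 66
f 64 66 58
f 65 55 67
f 65 67 66
f 66 67 68
f 66 68 58
f 67 55 69
f 67 69 68
f 68 69 70
f 68 70 58
f 69 55 71
f 69 71 70
f 70 71 72
f 70 72 58
f 71 55 73
f 71 73 72
f 72 73 74
f 72 74 58
f 73 55 75
f 73 75 74
f 74 75 76
f 74 76 58
f 75 55 77
f 75 77 76
f 76 77 78
f 76 78 58
f 77 55 79
f 77 79 78
f 78 79 80
f 78 80 58
f 79 55 56
f 79 56 80
f 80 56 57
f 80 57 58



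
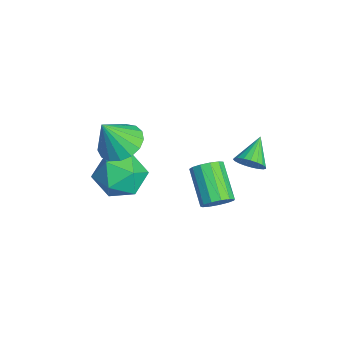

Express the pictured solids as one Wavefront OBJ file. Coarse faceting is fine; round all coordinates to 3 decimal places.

v -3.786 -0.313 -1.246
v -2.896 0.209 -1.112
v -2.944 -1.769 -1.168
v -2.054 -1.247 -1.034
v -2.773 -1.251 -0.282
v -3.293 -0.35 -0.33
v -2.547 -1.21 -1.95
v -3.067 -0.309 -1.998
v -2.129 -0.345 -1.547
v -2.269 -0.371 -0.516
v -3.571 -1.189 -1.764
v -3.711 -1.215 -0.733
v -2.791 -0.748 0.706
v -2.174 -0.156 0.87
v -2.509 -1.392 1.974
v -2.519 0.012 1.032
v -2.926 0.006 1.119
v -3.302 -0.172 1.112
v -3.561 -0.483 1.012
v -3.644 -0.853 0.842
v -3.531 -1.2 0.641
v -3.249 -1.443 0.454
v -2.862 -1.527 0.326
v -2.458 -1.432 0.284
v -2.131 -1.18 0.339
v -1.955 -0.83 0.479
v -1.971 -0.46 0.67
v -1.018 3.375 0.698
v -0.632 3.745 0.922
v -1.862 3.865 1.342
v -0.71 3.865 0.728
v -0.841 3.9 0.529
v -1.003 3.845 0.359
v -1.167 3.708 0.248
v -1.306 3.514 0.214
v -1.395 3.295 0.264
v -1.418 3.09 0.389
v -1.373 2.935 0.568
v -1.266 2.855 0.769
v -1.116 2.865 0.957
v -0.949 2.963 1.101
v -0.794 3.133 1.175
v -0.678 3.344 1.167
v -0.62 3.56 1.077
v -1.817 2.451 -2.071
v -1.569 2.831 -1.663
v -2.815 2.608 -0.7
v -3.063 2.229 -1.109
v -1.764 3.025 -1.869
v -3.01 2.802 -0.907
v -1.975 3.037 -2.14
v -3.221 2.814 -1.178
v -2.136 2.863 -2.389
v -3.382 2.64 -1.427
v -2.196 2.558 -2.537
v -3.442 2.336 -1.575
v -2.135 2.22 -2.537
v -3.382 1.997 -1.575
v -1.974 1.955 -2.389
v -3.22 1.732 -1.427
v -1.763 1.848 -2.14
v -3.009 1.625 -1.178
v -1.568 1.932 -1.87
v -2.815 1.709 -0.907
v -1.453 2.181 -1.663
v -2.699 1.958 -0.7
v -1.454 2.516 -1.585
v -2.7 2.293 -0.623
f 1 12 6
f 1 6 2
f 1 2 8
f 1 8 11
f 1 11 12
f 2 6 10
f 6 12 5
f 12 11 3
f 11 8 7
f 8 2 9
f 4 10 5
f 4 5 3
f 4 3 7
f 4 7 9
f 4 9 10
f 5 10 6
f 3 5 12
f 7 3 11
f 9 7 8
f 10 9 2
f 14 13 16
f 14 16 15
f 16 13 17
f 16 17 15
f 17 13 18
f 17 18 15
f 18 13 19
f 18 19 15
f 19 13 20
f 19 20 15
f 20 13 21
f 20 21 15
f 21 13 22
f 21 22 15
f 22 13 23
f 22 23 15
f 23 13 24
f 23 24 15
f 24 13 25
f 24 25 15
f 25 13 26
f 25 26 15
f 26 13 27
f 26 27 15
f 27 13 14
f 27 14 15
f 29 28 31
f 29 31 30
f 31 28 32
f 31 32 30
f 32 28 33
f 32 33 30
f 33 28 34
f 33 34 30
f 34 28 35
f 34 35 30
f 35 28 36
f 35 36 30
f 36 28 37
f 36 37 30
f 37 28 38
f 37 38 30
f 38 28 39
f 38 39 30
f 39 28 40
f 39 40 30
f 40 28 41
f 40 41 30
f 41 28 42
f 41 42 30
f 42 28 43
f 42 43 30
f 43 28 44
f 43 44 30
f 44 28 29
f 44 29 30
f 46 45 49
f 46 49 47
f 47 49 50
f 47 50 48
f 49 45 51
f 49 51 50
f 50 51 52
f 50 52 48
f 51 45 53
f 51 53 52
f 52 53 54
f 52 54 48
f 53 45 55
f 53 55 54
f 54 55 56
f 54 56 48
f 55 45 57
f 55 57 56
f 56 57 58
f 56 58 48
f 57 45 59
f 57 59 58
f 58 59 60
f 58 60 48
f 59 45 61
f 59 61 60
f 60 61 62
f 60 62 48
f 61 45 63
f 61 63 62
f 62 63 64
f 62 64 48
f 63 45 65
f 63 65 64
f 64 65 66
f 64 66 48
f 65 45 67
f 65 67 66
f 66 67 68
f 66 68 48
f 67 45 46
f 67 46 68
f 68 46 47
f 68 47 48



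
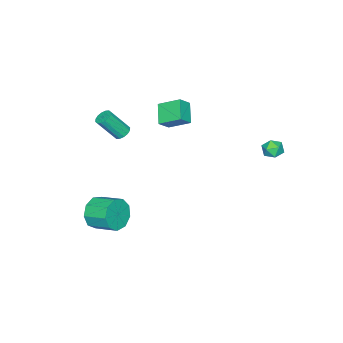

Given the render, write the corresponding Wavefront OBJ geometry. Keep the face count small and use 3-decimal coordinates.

v 0.56 -3.065 0.777
v 0.908 -2.708 0.818
v 1.507 -3.438 2.085
v 1.16 -3.795 2.043
v 0.709 -2.624 0.961
v 1.308 -3.354 2.227
v 0.47 -2.659 1.054
v 1.069 -3.389 2.32
v 0.255 -2.802 1.073
v 0.854 -3.532 2.339
v 0.122 -3.016 1.012
v 0.721 -3.746 2.279
v 0.107 -3.243 0.889
v 0.706 -3.973 2.155
v 0.213 -3.422 0.735
v 0.812 -4.152 2.002
v 0.412 -3.506 0.593
v 1.011 -4.236 1.859
v 0.651 -3.471 0.5
v 1.25 -4.201 1.766
v 0.866 -3.328 0.481
v 1.465 -4.058 1.747
v 0.999 -3.114 0.541
v 1.598 -3.844 1.808
v 1.014 -2.887 0.665
v 1.613 -3.617 1.931
v 3.21 -2.823 -3.574
v 3.717 -3.088 -2.79
v 3.716 -1.761 -2.342
v 3.21 -1.497 -3.126
v 4.13 -2.921 -3.282
v 4.13 -1.595 -2.834
v 4.113 -2.709 -3.91
v 4.112 -1.383 -3.463
v 3.673 -2.551 -4.381
v 3.673 -1.224 -3.934
v 3.017 -2.519 -4.475
v 3.017 -1.193 -4.027
v 2.451 -2.63 -4.146
v 2.451 -1.304 -3.699
v 2.241 -2.832 -3.55
v 2.24 -1.505 -3.103
v 2.483 -3.029 -2.965
v 2.483 -1.702 -2.518
v 3.066 -3.13 -2.665
v 3.066 -1.803 -2.217
v -3.645 -3.163 0.054
v -2.993 -3.343 0.663
v -3.943 -1.982 0.725
v -3.291 -2.163 1.333
v -2.769 -2.517 -0.693
v -2.117 -2.698 -0.085
v -3.067 -1.337 -0.023
v -2.415 -1.517 0.586
v -3.916 3.759 -0.684
v -3.589 3.624 -0.149
v -3.891 2.756 -0.951
v -3.564 2.621 -0.416
v -4.179 2.802 -0.38
v -4.194 3.421 -0.215
v -3.286 2.959 -0.885
v -3.301 3.578 -0.72
v -3.2 3.13 -0.273
v -3.751 3.032 0.039
v -3.729 3.348 -1.139
v -4.28 3.25 -0.827
f 2 1 5
f 2 5 3
f 3 5 6
f 3 6 4
f 5 1 7
f 5 7 6
f 6 7 8
f 6 8 4
f 7 1 9
f 7 9 8
f 8 9 10
f 8 10 4
f 9 1 11
f 9 11 10
f 10 11 12
f 10 12 4
f 11 1 13
f 11 13 12
f 12 13 14
f 12 14 4
f 13 1 15
f 13 15 14
f 14 15 16
f 14 16 4
f 15 1 17
f 15 17 16
f 16 17 18
f 16 18 4
f 17 1 19
f 17 19 18
f 18 19 20
f 18 20 4
f 19 1 21
f 19 21 20
f 20 21 22
f 20 22 4
f 21 1 23
f 21 23 22
f 22 23 24
f 22 24 4
f 23 1 25
f 23 25 24
f 24 25 26
f 24 26 4
f 25 1 2
f 25 2 26
f 26 2 3
f 26 3 4
f 28 27 31
f 28 31 29
f 29 31 32
f 29 32 30
f 31 27 33
f 31 33 32
f 32 33 34
f 32 34 30
f 33 27 35
f 33 35 34
f 34 35 36
f 34 36 30
f 35 27 37
f 35 37 36
f 36 37 38
f 36 38 30
f 37 27 39
f 37 39 38
f 38 39 40
f 38 40 30
f 39 27 41
f 39 41 40
f 40 41 42
f 40 42 30
f 41 27 43
f 41 43 42
f 42 43 44
f 42 44 30
f 43 27 45
f 43 45 44
f 44 45 46
f 44 46 30
f 45 27 28
f 45 28 46
f 46 28 29
f 46 29 30
f 48 50 47
f 51 48 47
f 47 50 49
f 49 51 47
f 48 54 50
f 52 48 51
f 52 54 48
f 50 54 49
f 53 51 49
f 49 54 53
f 53 52 51
f 54 52 53
f 55 66 60
f 55 60 56
f 55 56 62
f 55 62 65
f 55 65 66
f 56 60 64
f 60 66 59
f 66 65 57
f 65 62 61
f 62 56 63
f 58 64 59
f 58 59 57
f 58 57 61
f 58 61 63
f 58 63 64
f 59 64 60
f 57 59 66
f 61 57 65
f 63 61 62
f 64 63 56



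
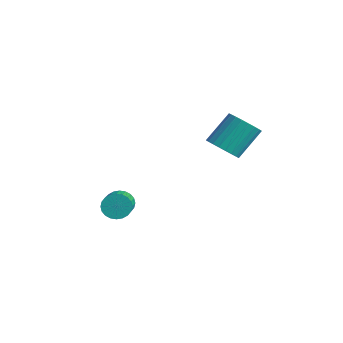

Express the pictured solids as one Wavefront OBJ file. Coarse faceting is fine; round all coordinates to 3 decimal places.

v -2.334 -0.492 -0.029
v -1.692 -0.414 -0.095
v -1.704 0.509 0.862
v -2.346 0.432 0.929
v -1.779 -0.244 -0.261
v -1.792 0.68 0.697
v -1.952 -0.111 -0.391
v -1.964 0.813 0.566
v -2.182 -0.036 -0.466
v -2.195 0.888 0.491
v -2.435 -0.03 -0.475
v -2.448 0.893 0.482
v -2.673 -0.095 -0.416
v -2.686 0.828 0.541
v -2.86 -0.22 -0.297
v -2.872 0.703 0.66
v -2.966 -0.387 -0.138
v -2.978 0.537 0.819
v -2.976 -0.569 0.038
v -2.988 0.354 0.995
v -2.888 -0.74 0.203
v -2.901 0.184 1.161
v -2.716 -0.873 0.334
v -2.728 0.051 1.291
v -2.485 -0.948 0.409
v -2.498 -0.024 1.366
v -2.232 -0.953 0.418
v -2.245 -0.03 1.375
v -1.994 -0.888 0.359
v -2.007 0.035 1.316
v -1.808 -0.763 0.24
v -1.82 0.16 1.197
v -1.702 -0.597 0.081
v -1.714 0.327 1.038
v -4.037 -3.377 -2.439
v -3.745 -3.337 -2.855
v -2.791 -4.083 -2.258
v -3.083 -4.123 -1.841
v -3.686 -3.179 -2.751
v -2.732 -3.924 -2.153
v -3.681 -3.05 -2.599
v -2.727 -3.795 -2.002
v -3.729 -2.971 -2.423
v -2.775 -3.716 -1.826
v -3.825 -2.954 -2.249
v -2.871 -3.699 -1.652
v -3.953 -3.002 -2.104
v -2.999 -3.747 -1.507
v -4.093 -3.106 -2.01
v -3.139 -3.851 -1.413
v -4.226 -3.252 -1.982
v -3.271 -3.997 -1.384
v -4.329 -3.417 -2.022
v -3.375 -4.163 -1.425
v -4.388 -3.576 -2.127
v -3.434 -4.321 -1.529
v -4.393 -3.705 -2.278
v -3.439 -4.45 -1.681
v -4.345 -3.784 -2.454
v -3.391 -4.529 -1.857
v -4.249 -3.801 -2.628
v -3.295 -4.546 -2.031
v -4.121 -3.753 -2.773
v -3.167 -4.498 -2.176
v -3.981 -3.649 -2.867
v -3.027 -4.394 -2.27
v -3.849 -3.503 -2.896
v -2.894 -4.248 -2.298
f 2 1 5
f 2 5 3
f 3 5 6
f 3 6 4
f 5 1 7
f 5 7 6
f 6 7 8
f 6 8 4
f 7 1 9
f 7 9 8
f 8 9 10
f 8 10 4
f 9 1 11
f 9 11 10
f 10 11 12
f 10 12 4
f 11 1 13
f 11 13 12
f 12 13 14
f 12 14 4
f 13 1 15
f 13 15 14
f 14 15 16
f 14 16 4
f 15 1 17
f 15 17 16
f 16 17 18
f 16 18 4
f 17 1 19
f 17 19 18
f 18 19 20
f 18 20 4
f 19 1 21
f 19 21 20
f 20 21 22
f 20 22 4
f 21 1 23
f 21 23 22
f 22 23 24
f 22 24 4
f 23 1 25
f 23 25 24
f 24 25 26
f 24 26 4
f 25 1 27
f 25 27 26
f 26 27 28
f 26 28 4
f 27 1 29
f 27 29 28
f 28 29 30
f 28 30 4
f 29 1 31
f 29 31 30
f 30 31 32
f 30 32 4
f 31 1 33
f 31 33 32
f 32 33 34
f 32 34 4
f 33 1 2
f 33 2 34
f 34 2 3
f 34 3 4
f 36 35 39
f 36 39 37
f 37 39 40
f 37 40 38
f 39 35 41
f 39 41 40
f 40 41 42
f 40 42 38
f 41 35 43
f 41 43 42
f 42 43 44
f 42 44 38
f 43 35 45
f 43 45 44
f 44 45 46
f 44 46 38
f 45 35 47
f 45 47 46
f 46 47 48
f 46 48 38
f 47 35 49
f 47 49 48
f 48 49 50
f 48 50 38
f 49 35 51
f 49 51 50
f 50 51 52
f 50 52 38
f 51 35 53
f 51 53 52
f 52 53 54
f 52 54 38
f 53 35 55
f 53 55 54
f 54 55 56
f 54 56 38
f 55 35 57
f 55 57 56
f 56 57 58
f 56 58 38
f 57 35 59
f 57 59 58
f 58 59 60
f 58 60 38
f 59 35 61
f 59 61 60
f 60 61 62
f 60 62 38
f 61 35 63
f 61 63 62
f 62 63 64
f 62 64 38
f 63 35 65
f 63 65 64
f 64 65 66
f 64 66 38
f 65 35 67
f 65 67 66
f 66 67 68
f 66 68 38
f 67 35 36
f 67 36 68
f 68 36 37
f 68 37 38



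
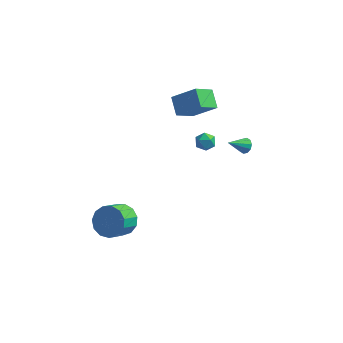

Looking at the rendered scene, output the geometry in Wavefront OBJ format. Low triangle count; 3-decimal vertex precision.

v -2.626 -3.357 -4.494
v -1.67 -3.253 -4.002
v -2.058 -4.46 -2.994
v -3.014 -4.563 -3.486
v -2.055 -2.884 -3.709
v -2.443 -4.09 -2.7
v -2.621 -2.665 -3.665
v -3.009 -3.871 -2.656
v -3.188 -2.666 -3.884
v -3.577 -3.872 -2.876
v -3.577 -2.886 -4.297
v -3.966 -4.092 -3.289
v -3.664 -3.255 -4.773
v -4.053 -4.462 -3.764
v -3.421 -3.657 -5.16
v -3.81 -4.864 -4.151
v -2.926 -3.964 -5.336
v -3.314 -5.17 -4.327
v -2.335 -4.077 -5.244
v -2.724 -5.284 -4.236
v -1.837 -3.962 -4.915
v -2.225 -5.169 -3.906
v -1.589 -3.655 -4.452
v -1.977 -4.862 -3.443
v 3.836 0.171 1.356
v 4.102 -0.276 1.212
v 3.004 -0.591 2.184
v 4.253 -0.149 1.481
v 4.245 0.1 1.702
v 4.081 0.377 1.791
v 3.823 0.575 1.714
v 3.571 0.618 1.501
v 3.42 0.491 1.232
v 3.428 0.242 1.01
v 3.592 -0.035 0.921
v 3.85 -0.233 0.998
v 0.817 2.364 -0.745
v 1.44 2.162 -0.516
v 0.56 1.298 -0.984
v 1.183 1.096 -0.755
v 0.71 1.335 -0.308
v 0.869 1.994 -0.16
v 1.131 1.466 -1.34
v 1.29 2.125 -1.192
v 1.634 1.607 -0.884
v 1.374 1.526 -0.246
v 0.626 1.934 -1.254
v 0.366 1.853 -0.616
v -0.451 0.577 2.623
v 0.993 0.685 3.775
v -1.046 1.528 3.28
v 0.398 1.636 4.431
v 0.242 1.684 1.649
v 1.686 1.792 2.8
v -0.353 2.635 2.305
v 1.091 2.743 3.457
f 2 1 5
f 2 5 3
f 3 5 6
f 3 6 4
f 5 1 7
f 5 7 6
f 6 7 8
f 6 8 4
f 7 1 9
f 7 9 8
f 8 9 10
f 8 10 4
f 9 1 11
f 9 11 10
f 10 11 12
f 10 12 4
f 11 1 13
f 11 13 12
f 12 13 14
f 12 14 4
f 13 1 15
f 13 15 14
f 14 15 16
f 14 16 4
f 15 1 17
f 15 17 16
f 16 17 18
f 16 18 4
f 17 1 19
f 17 19 18
f 18 19 20
f 18 20 4
f 19 1 21
f 19 21 20
f 20 21 22
f 20 22 4
f 21 1 23
f 21 23 22
f 22 23 24
f 22 24 4
f 23 1 2
f 23 2 24
f 24 2 3
f 24 3 4
f 26 25 28
f 26 28 27
f 28 25 29
f 28 29 27
f 29 25 30
f 29 30 27
f 30 25 31
f 30 31 27
f 31 25 32
f 31 32 27
f 32 25 33
f 32 33 27
f 33 25 34
f 33 34 27
f 34 25 35
f 34 35 27
f 35 25 36
f 35 36 27
f 36 25 26
f 36 26 27
f 37 48 42
f 37 42 38
f 37 38 44
f 37 44 47
f 37 47 48
f 38 42 46
f 42 48 41
f 48 47 39
f 47 44 43
f 44 38 45
f 40 46 41
f 40 41 39
f 40 39 43
f 40 43 45
f 40 45 46
f 41 46 42
f 39 41 48
f 43 39 47
f 45 43 44
f 46 45 38
f 50 52 49
f 53 50 49
f 49 52 51
f 51 53 49
f 50 56 52
f 54 50 53
f 54 56 50
f 52 56 51
f 55 53 51
f 51 56 55
f 55 54 53
f 56 54 55



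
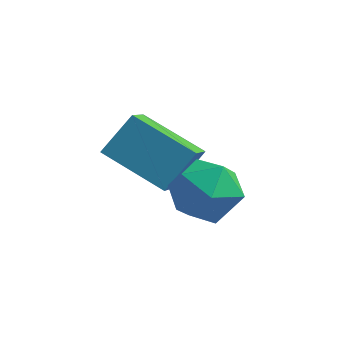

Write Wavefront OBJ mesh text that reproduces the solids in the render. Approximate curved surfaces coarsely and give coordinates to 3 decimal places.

v -1.287 -0.934 -0.053
v -0.685 -0.134 -0.467
v 0.165 -1.726 0.527
v 0.767 -0.926 0.113
v 0.126 -0.736 0.965
v -0.771 -0.247 0.607
v 0.251 -1.613 -0.547
v -0.646 -1.124 -0.905
v 0.265 -0.554 -0.772
v 0.188 -0.012 0.163
v -0.708 -1.848 -0.103
v -0.785 -1.306 0.832
v -1.69 0.58 -1.473
v -1.406 -0.873 -0.364
v -3.557 0.831 -0.666
v -3.274 -0.622 0.443
v -1.146 1.442 -0.483
v -0.863 -0.011 0.626
v -3.014 1.693 0.324
v -2.73 0.24 1.433
f 1 12 6
f 1 6 2
f 1 2 8
f 1 8 11
f 1 11 12
f 2 6 10
f 6 12 5
f 12 11 3
f 11 8 7
f 8 2 9
f 4 10 5
f 4 5 3
f 4 3 7
f 4 7 9
f 4 9 10
f 5 10 6
f 3 5 12
f 7 3 11
f 9 7 8
f 10 9 2
f 14 16 13
f 17 14 13
f 13 16 15
f 15 17 13
f 14 20 16
f 18 14 17
f 18 20 14
f 16 20 15
f 19 17 15
f 15 20 19
f 19 18 17
f 20 18 19



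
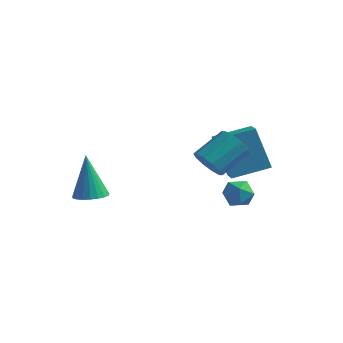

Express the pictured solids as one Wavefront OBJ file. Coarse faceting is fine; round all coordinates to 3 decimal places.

v 2.343 2.506 -1.419
v 2.876 2.169 -1.91
v 1.384 2.111 -2.19
v 1.917 1.774 -2.681
v 1.792 1.466 -1.954
v 2.385 1.711 -1.477
v 1.875 2.569 -2.623
v 2.468 2.814 -2.146
v 2.587 2.208 -2.654
v 2.536 1.526 -2.24
v 1.724 2.754 -1.86
v 1.673 2.072 -1.446
v 2.425 -1.336 1.448
v 2.809 -1.057 0.792
v 3.458 0.175 1.695
v 3.075 -0.104 2.352
v 2.36 -0.837 0.814
v 3.009 0.396 1.717
v 1.936 -0.807 1.079
v 2.585 0.425 1.982
v 1.699 -0.979 1.484
v 2.348 0.253 2.388
v 1.739 -1.288 1.876
v 2.389 -0.056 2.78
v 2.042 -1.615 2.105
v 2.691 -0.383 3.008
v 2.491 -1.836 2.083
v 3.14 -0.603 2.986
v 2.915 -1.865 1.818
v 3.564 -0.633 2.721
v 3.152 -1.693 1.412
v 3.801 -0.461 2.316
v 3.111 -1.384 1.02
v 3.761 -0.152 1.924
v 2.437 0.833 -0.414
v 1.556 1.06 1.578
v 1.812 1.709 -0.79
v 0.931 1.936 1.202
v 3.749 1.964 0.038
v 2.868 2.191 2.03
v 3.124 2.84 -0.338
v 2.243 3.067 1.654
v -2.444 -2.463 -1.117
v -1.698 -2.595 -0.933
v -2.896 -2.057 0.997
v -1.697 -2.277 -0.994
v -1.825 -1.99 -1.076
v -2.06 -1.786 -1.165
v -2.362 -1.698 -1.246
v -2.678 -1.742 -1.305
v -2.953 -1.911 -1.332
v -3.141 -2.176 -1.321
v -3.208 -2.49 -1.275
v -3.143 -2.799 -1.202
v -2.957 -3.05 -1.114
v -2.683 -3.2 -1.027
v -2.367 -3.222 -0.955
v -2.065 -3.113 -0.912
v -1.828 -2.891 -0.904
f 1 12 6
f 1 6 2
f 1 2 8
f 1 8 11
f 1 11 12
f 2 6 10
f 6 12 5
f 12 11 3
f 11 8 7
f 8 2 9
f 4 10 5
f 4 5 3
f 4 3 7
f 4 7 9
f 4 9 10
f 5 10 6
f 3 5 12
f 7 3 11
f 9 7 8
f 10 9 2
f 14 13 17
f 14 17 15
f 15 17 18
f 15 18 16
f 17 13 19
f 17 19 18
f 18 19 20
f 18 20 16
f 19 13 21
f 19 21 20
f 20 21 22
f 20 22 16
f 21 13 23
f 21 23 22
f 22 23 24
f 22 24 16
f 23 13 25
f 23 25 24
f 24 25 26
f 24 26 16
f 25 13 27
f 25 27 26
f 26 27 28
f 26 28 16
f 27 13 29
f 27 29 28
f 28 29 30
f 28 30 16
f 29 13 31
f 29 31 30
f 30 31 32
f 30 32 16
f 31 13 33
f 31 33 32
f 32 33 34
f 32 34 16
f 33 13 14
f 33 14 34
f 34 14 15
f 34 15 16
f 36 38 35
f 39 36 35
f 35 38 37
f 37 39 35
f 36 42 38
f 40 36 39
f 40 42 36
f 38 42 37
f 41 39 37
f 37 42 41
f 41 40 39
f 42 40 41
f 44 43 46
f 44 46 45
f 46 43 47
f 46 47 45
f 47 43 48
f 47 48 45
f 48 43 49
f 48 49 45
f 49 43 50
f 49 50 45
f 50 43 51
f 50 51 45
f 51 43 52
f 51 52 45
f 52 43 53
f 52 53 45
f 53 43 54
f 53 54 45
f 54 43 55
f 54 55 45
f 55 43 56
f 55 56 45
f 56 43 57
f 56 57 45
f 57 43 58
f 57 58 45
f 58 43 59
f 58 59 45
f 59 43 44
f 59 44 45



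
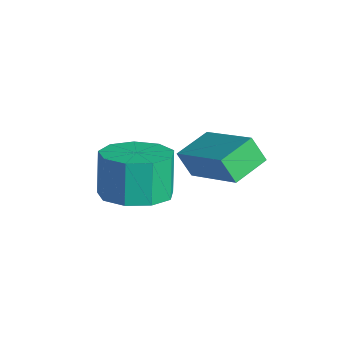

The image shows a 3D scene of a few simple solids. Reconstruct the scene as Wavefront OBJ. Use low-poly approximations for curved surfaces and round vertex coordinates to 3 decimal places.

v 1.557 2.418 2.655
v 1.215 2.163 3.379
v 1.218 3.475 2.866
v 0.875 3.22 3.589
v 3.265 2.78 3.591
v 2.922 2.525 4.314
v 2.925 3.837 3.801
v 2.583 3.582 4.525
v 2.113 0.552 3.123
v 3.034 0.544 3.429
v 2.627 0.781 4.662
v 1.707 0.788 4.357
v 2.858 1.159 3.252
v 2.452 1.396 4.486
v 2.334 1.49 3.016
v 1.927 1.727 4.249
v 1.706 1.382 2.83
v 1.3 1.619 4.063
v 1.269 0.885 2.781
v 0.862 1.122 4.014
v 1.227 0.232 2.892
v 0.82 0.469 4.126
v 1.6 -0.271 3.112
v 1.193 -0.034 4.345
v 2.213 -0.389 3.337
v 1.806 -0.153 4.57
v 2.779 -0.067 3.462
v 2.372 0.169 4.695
f 2 4 1
f 5 2 1
f 1 4 3
f 3 5 1
f 2 8 4
f 6 2 5
f 6 8 2
f 4 8 3
f 7 5 3
f 3 8 7
f 7 6 5
f 8 6 7
f 10 9 13
f 10 13 11
f 11 13 14
f 11 14 12
f 13 9 15
f 13 15 14
f 14 15 16
f 14 16 12
f 15 9 17
f 15 17 16
f 16 17 18
f 16 18 12
f 17 9 19
f 17 19 18
f 18 19 20
f 18 20 12
f 19 9 21
f 19 21 20
f 20 21 22
f 20 22 12
f 21 9 23
f 21 23 22
f 22 23 24
f 22 24 12
f 23 9 25
f 23 25 24
f 24 25 26
f 24 26 12
f 25 9 27
f 25 27 26
f 26 27 28
f 26 28 12
f 27 9 10
f 27 10 28
f 28 10 11
f 28 11 12



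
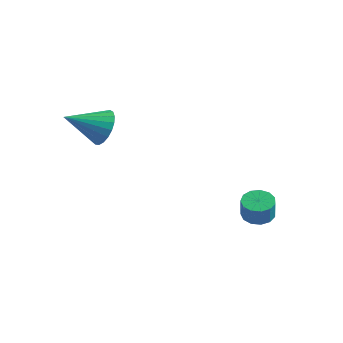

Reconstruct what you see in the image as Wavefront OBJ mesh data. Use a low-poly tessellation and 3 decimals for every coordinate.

v 2.155 1.801 -3.368
v 2.9 2.03 -3.401
v 3.01 1.828 -2.346
v 2.265 1.599 -2.312
v 2.664 2.389 -3.308
v 2.774 2.187 -2.253
v 2.267 2.561 -3.234
v 2.377 2.359 -2.179
v 1.834 2.492 -3.202
v 1.944 2.29 -2.147
v 1.503 2.204 -3.223
v 1.613 2.002 -2.168
v 1.379 1.787 -3.29
v 1.489 1.586 -2.234
v 1.502 1.375 -3.381
v 1.611 1.173 -2.326
v 1.832 1.098 -3.468
v 1.941 0.897 -2.413
v 2.264 1.045 -3.524
v 2.374 0.843 -2.468
v 2.662 1.231 -3.529
v 2.772 1.029 -2.474
v 2.899 1.598 -3.484
v 3.009 1.396 -2.428
v -3.034 -2.592 2.858
v -2.337 -2.762 3.51
v -4.206 -3.848 3.782
v -2.535 -2.454 3.678
v -2.82 -2.169 3.704
v -3.142 -1.958 3.583
v -3.445 -1.856 3.337
v -3.677 -1.882 3.008
v -3.798 -2.03 2.653
v -3.787 -2.276 2.334
v -3.646 -2.577 2.105
v -3.399 -2.88 2.006
v -3.089 -3.133 2.054
v -2.77 -3.293 2.242
v -2.496 -3.332 2.535
v -2.315 -3.243 2.885
v -2.259 -3.042 3.23
f 2 1 5
f 2 5 3
f 3 5 6
f 3 6 4
f 5 1 7
f 5 7 6
f 6 7 8
f 6 8 4
f 7 1 9
f 7 9 8
f 8 9 10
f 8 10 4
f 9 1 11
f 9 11 10
f 10 11 12
f 10 12 4
f 11 1 13
f 11 13 12
f 12 13 14
f 12 14 4
f 13 1 15
f 13 15 14
f 14 15 16
f 14 16 4
f 15 1 17
f 15 17 16
f 16 17 18
f 16 18 4
f 17 1 19
f 17 19 18
f 18 19 20
f 18 20 4
f 19 1 21
f 19 21 20
f 20 21 22
f 20 22 4
f 21 1 23
f 21 23 22
f 22 23 24
f 22 24 4
f 23 1 2
f 23 2 24
f 24 2 3
f 24 3 4
f 26 25 28
f 26 28 27
f 28 25 29
f 28 29 27
f 29 25 30
f 29 30 27
f 30 25 31
f 30 31 27
f 31 25 32
f 31 32 27
f 32 25 33
f 32 33 27
f 33 25 34
f 33 34 27
f 34 25 35
f 34 35 27
f 35 25 36
f 35 36 27
f 36 25 37
f 36 37 27
f 37 25 38
f 37 38 27
f 38 25 39
f 38 39 27
f 39 25 40
f 39 40 27
f 40 25 41
f 40 41 27
f 41 25 26
f 41 26 27



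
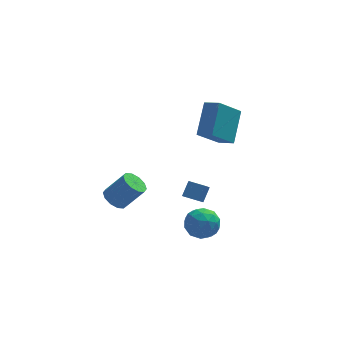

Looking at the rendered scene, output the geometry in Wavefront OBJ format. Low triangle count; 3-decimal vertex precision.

v -3.783 0.102 -3.598
v -3.289 0.472 -3.988
v -2.283 0.408 -2.772
v -2.777 0.038 -2.382
v -3.542 0.771 -3.763
v -2.535 0.707 -2.547
v -3.887 0.814 -3.475
v -2.88 0.75 -2.259
v -4.192 0.585 -3.235
v -3.185 0.522 -2.018
v -4.341 0.172 -3.133
v -3.335 0.108 -1.916
v -4.277 -0.268 -3.208
v -3.271 -0.332 -1.992
v -4.025 -0.567 -3.433
v -3.018 -0.631 -2.217
v -3.68 -0.61 -3.721
v -2.673 -0.674 -2.505
v -3.375 -0.382 -3.962
v -2.368 -0.445 -2.745
v -3.225 0.032 -4.064
v -2.219 -0.032 -2.847
v -0.451 -2.684 -2.686
v 0.199 -2.115 -3.045
v 0.201 -3.865 -3.375
v 0.851 -3.296 -3.734
v 0.838 -3.469 -2.814
v 0.434 -2.739 -2.389
v -0.034 -3.241 -4.031
v -0.438 -2.511 -3.606
v 0.457 -2.459 -3.877
v 0.995 -2.6 -3.125
v -0.595 -3.38 -3.295
v -0.057 -3.521 -2.543
v -0.184 -2.296 -2.805
v 0.584 -3.684 -3.615
v 0.575 -3.785 -3.074
v 0.958 -3.451 -3.285
v -0.045 -2.663 -2.419
v 0.337 -2.329 -2.631
v 0.712 -3.124 -2.495
v 0.063 -3.651 -3.789
v 0.445 -3.317 -4.001
v -0.558 -2.529 -3.135
v -0.175 -2.195 -3.346
v -0.312 -2.856 -3.925
v 0.35 -2.164 -3.505
v 0.734 -2.858 -3.91
v 0.213 -2.825 -4.085
v -0.024 -2.397 -3.834
v 0.667 -2.247 -3.063
v 1.05 -2.94 -3.468
v 1.042 -3.042 -2.927
v 0.805 -2.613 -2.677
v 0.818 -2.449 -3.552
v -0.65 -3.04 -2.952
v -0.267 -3.733 -3.357
v -0.405 -3.367 -3.743
v -0.642 -2.938 -3.493
v -0.334 -3.122 -2.51
v 0.05 -3.816 -2.915
v 0.424 -3.583 -2.586
v 0.187 -3.155 -2.335
v -0.418 -3.531 -2.868
v 1.607 2.864 -1.802
v 0.423 2.099 -0.559
v 2.12 4.281 -0.442
v 0.935 3.516 0.802
v 2.305 2.304 -1.482
v 1.12 1.539 -0.238
v 2.817 3.721 -0.121
v 1.633 2.956 1.122
v 0.417 -1.322 -3.001
v 0.121 -1.875 -2.427
v -0.318 -0.877 -2.95
v -0.613 -1.43 -2.376
v 0.773 -0.81 -2.324
v 0.478 -1.363 -1.75
v 0.039 -0.365 -2.273
v -0.257 -0.918 -1.699
f 2 1 5
f 2 5 3
f 3 5 6
f 3 6 4
f 5 1 7
f 5 7 6
f 6 7 8
f 6 8 4
f 7 1 9
f 7 9 8
f 8 9 10
f 8 10 4
f 9 1 11
f 9 11 10
f 10 11 12
f 10 12 4
f 11 1 13
f 11 13 12
f 12 13 14
f 12 14 4
f 13 1 15
f 13 15 14
f 14 15 16
f 14 16 4
f 15 1 17
f 15 17 16
f 16 17 18
f 16 18 4
f 17 1 19
f 17 19 18
f 18 19 20
f 18 20 4
f 19 1 21
f 19 21 20
f 20 21 22
f 20 22 4
f 21 1 2
f 21 2 22
f 22 2 3
f 22 3 4
f 23 60 39
f 60 34 63
f 39 63 28
f 60 63 39
f 23 39 35
f 39 28 40
f 35 40 24
f 39 40 35
f 23 35 44
f 35 24 45
f 44 45 30
f 35 45 44
f 23 44 56
f 44 30 59
f 56 59 33
f 44 59 56
f 23 56 60
f 56 33 64
f 60 64 34
f 56 64 60
f 24 40 51
f 40 28 54
f 51 54 32
f 40 54 51
f 28 63 41
f 63 34 62
f 41 62 27
f 63 62 41
f 34 64 61
f 64 33 57
f 61 57 25
f 64 57 61
f 33 59 58
f 59 30 46
f 58 46 29
f 59 46 58
f 30 45 50
f 45 24 47
f 50 47 31
f 45 47 50
f 26 52 38
f 52 32 53
f 38 53 27
f 52 53 38
f 26 38 36
f 38 27 37
f 36 37 25
f 38 37 36
f 26 36 43
f 36 25 42
f 43 42 29
f 36 42 43
f 26 43 48
f 43 29 49
f 48 49 31
f 43 49 48
f 26 48 52
f 48 31 55
f 52 55 32
f 48 55 52
f 27 53 41
f 53 32 54
f 41 54 28
f 53 54 41
f 25 37 61
f 37 27 62
f 61 62 34
f 37 62 61
f 29 42 58
f 42 25 57
f 58 57 33
f 42 57 58
f 31 49 50
f 49 29 46
f 50 46 30
f 49 46 50
f 32 55 51
f 55 31 47
f 51 47 24
f 55 47 51
f 66 68 65
f 69 66 65
f 65 68 67
f 67 69 65
f 66 72 68
f 70 66 69
f 70 72 66
f 68 72 67
f 71 69 67
f 67 72 71
f 71 70 69
f 72 70 71
f 74 76 73
f 77 74 73
f 73 76 75
f 75 77 73
f 74 80 76
f 78 74 77
f 78 80 74
f 76 80 75
f 79 77 75
f 75 80 79
f 79 78 77
f 80 78 79



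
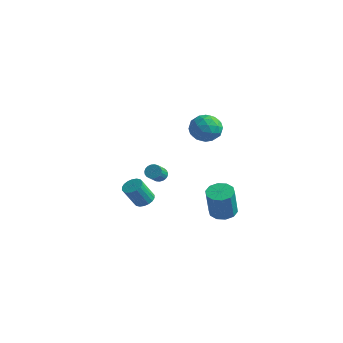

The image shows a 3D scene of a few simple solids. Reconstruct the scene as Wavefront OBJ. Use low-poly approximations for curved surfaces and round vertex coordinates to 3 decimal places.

v 3.456 -0.772 3.155
v 4.036 -1.264 3.753
v 2.204 -1.336 3.907
v 2.784 -1.828 4.505
v 2.75 -0.862 4.55
v 3.524 -0.514 4.085
v 2.716 -2.086 3.575
v 3.49 -1.738 3.11
v 3.579 -2.076 4.012
v 3.6 -1.319 4.615
v 2.64 -1.281 3.045
v 2.661 -0.524 3.648
v 3.856 -0.969 3.388
v 2.384 -1.631 4.272
v 2.364 -1.064 4.298
v 2.705 -1.353 4.649
v 3.555 -0.528 3.583
v 3.896 -0.817 3.935
v 3.14 -0.58 4.403
v 2.344 -1.783 3.725
v 2.685 -2.072 4.077
v 3.535 -1.247 3.011
v 3.876 -1.536 3.362
v 3.1 -2.02 3.257
v 3.928 -1.735 3.892
v 3.192 -2.066 4.334
v 3.152 -2.218 3.787
v 3.607 -2.014 3.514
v 3.941 -1.29 4.246
v 3.205 -1.622 4.688
v 3.185 -1.054 4.714
v 3.639 -0.849 4.441
v 3.672 -1.768 4.398
v 3.035 -0.978 2.972
v 2.299 -1.31 3.414
v 2.601 -1.751 3.219
v 3.055 -1.546 2.946
v 3.048 -0.534 3.326
v 2.312 -0.865 3.768
v 2.633 -0.586 4.146
v 3.088 -0.382 3.873
v 2.568 -0.832 3.262
v 0.857 -3.663 -1.444
v 1.394 -3.45 -1.219
v 1.14 -4.123 0.028
v 0.603 -4.337 -0.196
v 1.216 -3.252 -1.149
v 0.961 -3.925 0.099
v 0.966 -3.136 -1.137
v 0.711 -3.809 0.111
v 0.694 -3.124 -1.186
v 0.44 -3.797 0.062
v 0.455 -3.219 -1.286
v 0.201 -3.892 -0.038
v 0.296 -3.402 -1.417
v 0.041 -4.075 -0.17
v 0.248 -3.637 -1.554
v -0.007 -4.31 -0.306
v 0.32 -3.877 -1.668
v 0.066 -4.55 -0.421
v 0.499 -4.075 -1.739
v 0.244 -4.748 -0.491
v 0.749 -4.191 -1.751
v 0.494 -4.864 -0.503
v 1.02 -4.203 -1.702
v 0.766 -4.876 -0.454
v 1.259 -4.108 -1.602
v 1.005 -4.781 -0.354
v 1.419 -3.925 -1.47
v 1.164 -4.598 -0.223
v 1.467 -3.69 -1.334
v 1.212 -4.363 -0.086
v 2.114 1.459 -4.091
v 2.825 1.866 -4.056
v 3.076 1.269 -2.175
v 2.366 0.861 -2.209
v 2.456 2.181 -3.907
v 2.708 1.584 -2.026
v 1.957 2.219 -3.828
v 2.209 1.622 -1.947
v 1.518 1.967 -3.85
v 1.77 1.37 -1.968
v 1.307 1.521 -3.963
v 1.558 0.924 -2.081
v 1.404 1.051 -4.125
v 1.655 0.454 -2.244
v 1.772 0.736 -4.274
v 2.024 0.139 -2.393
v 2.271 0.698 -4.353
v 2.523 0.101 -2.472
v 2.71 0.95 -4.332
v 2.962 0.353 -2.45
v 2.922 1.396 -4.219
v 3.173 0.799 -2.337
v -1.387 0.088 -1.873
v -1.119 0.403 -1.575
v -0.925 -0.352 -0.95
v -1.193 -0.668 -1.247
v -1.314 0.421 -1.494
v -1.119 -0.334 -0.868
v -1.522 0.38 -1.478
v -1.327 -0.375 -0.852
v -1.706 0.29 -1.53
v -1.511 -0.466 -0.904
v -1.836 0.164 -1.642
v -1.641 -0.591 -1.016
v -1.887 0.025 -1.793
v -1.692 -0.73 -1.167
v -1.853 -0.103 -1.959
v -1.658 -0.859 -1.333
v -1.737 -0.198 -2.109
v -1.543 -0.954 -1.483
v -1.562 -0.244 -2.219
v -1.367 -0.999 -1.593
v -1.356 -0.232 -2.269
v -1.161 -0.988 -1.643
v -1.156 -0.165 -2.25
v -0.961 -0.921 -1.624
v -0.995 -0.055 -2.167
v -0.801 -0.81 -1.541
v -0.903 0.081 -2.032
v -0.708 -0.674 -1.406
v -0.894 0.217 -1.87
v -0.699 -0.538 -1.244
v -0.971 0.331 -1.708
v -0.776 -0.424 -1.083
f 1 38 17
f 38 12 41
f 17 41 6
f 38 41 17
f 1 17 13
f 17 6 18
f 13 18 2
f 17 18 13
f 1 13 22
f 13 2 23
f 22 23 8
f 13 23 22
f 1 22 34
f 22 8 37
f 34 37 11
f 22 37 34
f 1 34 38
f 34 11 42
f 38 42 12
f 34 42 38
f 2 18 29
f 18 6 32
f 29 32 10
f 18 32 29
f 6 41 19
f 41 12 40
f 19 40 5
f 41 40 19
f 12 42 39
f 42 11 35
f 39 35 3
f 42 35 39
f 11 37 36
f 37 8 24
f 36 24 7
f 37 24 36
f 8 23 28
f 23 2 25
f 28 25 9
f 23 25 28
f 4 30 16
f 30 10 31
f 16 31 5
f 30 31 16
f 4 16 14
f 16 5 15
f 14 15 3
f 16 15 14
f 4 14 21
f 14 3 20
f 21 20 7
f 14 20 21
f 4 21 26
f 21 7 27
f 26 27 9
f 21 27 26
f 4 26 30
f 26 9 33
f 30 33 10
f 26 33 30
f 5 31 19
f 31 10 32
f 19 32 6
f 31 32 19
f 3 15 39
f 15 5 40
f 39 40 12
f 15 40 39
f 7 20 36
f 20 3 35
f 36 35 11
f 20 35 36
f 9 27 28
f 27 7 24
f 28 24 8
f 27 24 28
f 10 33 29
f 33 9 25
f 29 25 2
f 33 25 29
f 44 43 47
f 44 47 45
f 45 47 48
f 45 48 46
f 47 43 49
f 47 49 48
f 48 49 50
f 48 50 46
f 49 43 51
f 49 51 50
f 50 51 52
f 50 52 46
f 51 43 53
f 51 53 52
f 52 53 54
f 52 54 46
f 53 43 55
f 53 55 54
f 54 55 56
f 54 56 46
f 55 43 57
f 55 57 56
f 56 57 58
f 56 58 46
f 57 43 59
f 57 59 58
f 58 59 60
f 58 60 46
f 59 43 61
f 59 61 60
f 60 61 62
f 60 62 46
f 61 43 63
f 61 63 62
f 62 63 64
f 62 64 46
f 63 43 65
f 63 65 64
f 64 65 66
f 64 66 46
f 65 43 67
f 65 67 66
f 66 67 68
f 66 68 46
f 67 43 69
f 67 69 68
f 68 69 70
f 68 70 46
f 69 43 71
f 69 71 70
f 70 71 72
f 70 72 46
f 71 43 44
f 71 44 72
f 72 44 45
f 72 45 46
f 74 73 77
f 74 77 75
f 75 77 78
f 75 78 76
f 77 73 79
f 77 79 78
f 78 79 80
f 78 80 76
f 79 73 81
f 79 81 80
f 80 81 82
f 80 82 76
f 81 73 83
f 81 83 82
f 82 83 84
f 82 84 76
f 83 73 85
f 83 85 84
f 84 85 86
f 84 86 76
f 85 73 87
f 85 87 86
f 86 87 88
f 86 88 76
f 87 73 89
f 87 89 88
f 88 89 90
f 88 90 76
f 89 73 91
f 89 91 90
f 90 91 92
f 90 92 76
f 91 73 93
f 91 93 92
f 92 93 94
f 92 94 76
f 93 73 74
f 93 74 94
f 94 74 75
f 94 75 76
f 96 95 99
f 96 99 97
f 97 99 100
f 97 100 98
f 99 95 101
f 99 101 100
f 100 101 102
f 100 102 98
f 101 95 103
f 101 103 102
f 102 103 104
f 102 104 98
f 103 95 105
f 103 105 104
f 104 105 106
f 104 106 98
f 105 95 107
f 105 107 106
f 106 107 108
f 106 108 98
f 107 95 109
f 107 109 108
f 108 109 110
f 108 110 98
f 109 95 111
f 109 111 110
f 110 111 112
f 110 112 98
f 111 95 113
f 111 113 112
f 112 113 114
f 112 114 98
f 113 95 115
f 113 115 114
f 114 115 116
f 114 116 98
f 115 95 117
f 115 117 116
f 116 117 118
f 116 118 98
f 117 95 119
f 117 119 118
f 118 119 120
f 118 120 98
f 119 95 121
f 119 121 120
f 120 121 122
f 120 122 98
f 121 95 123
f 121 123 122
f 122 123 124
f 122 124 98
f 123 95 125
f 123 125 124
f 124 125 126
f 124 126 98
f 125 95 96
f 125 96 126
f 126 96 97
f 126 97 98

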